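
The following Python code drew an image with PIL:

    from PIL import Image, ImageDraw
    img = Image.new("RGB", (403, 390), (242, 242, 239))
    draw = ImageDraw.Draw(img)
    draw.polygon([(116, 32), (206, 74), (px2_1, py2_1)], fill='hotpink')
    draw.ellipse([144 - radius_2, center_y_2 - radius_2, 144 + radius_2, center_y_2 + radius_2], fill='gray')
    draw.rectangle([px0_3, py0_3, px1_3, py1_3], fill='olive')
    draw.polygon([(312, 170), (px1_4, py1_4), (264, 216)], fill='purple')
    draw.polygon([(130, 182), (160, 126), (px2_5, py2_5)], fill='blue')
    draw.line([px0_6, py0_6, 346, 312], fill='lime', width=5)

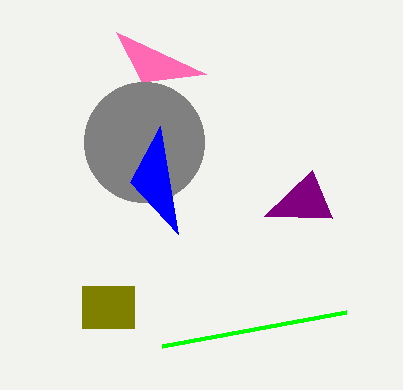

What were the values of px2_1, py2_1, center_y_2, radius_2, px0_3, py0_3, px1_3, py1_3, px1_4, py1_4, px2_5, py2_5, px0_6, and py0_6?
px2_1 = 142; py2_1 = 82; center_y_2 = 142; radius_2 = 60; px0_3 = 82; py0_3 = 286; px1_3 = 134; py1_3 = 328; px1_4 = 332; py1_4 = 218; px2_5 = 178; py2_5 = 234; px0_6 = 162; py0_6 = 346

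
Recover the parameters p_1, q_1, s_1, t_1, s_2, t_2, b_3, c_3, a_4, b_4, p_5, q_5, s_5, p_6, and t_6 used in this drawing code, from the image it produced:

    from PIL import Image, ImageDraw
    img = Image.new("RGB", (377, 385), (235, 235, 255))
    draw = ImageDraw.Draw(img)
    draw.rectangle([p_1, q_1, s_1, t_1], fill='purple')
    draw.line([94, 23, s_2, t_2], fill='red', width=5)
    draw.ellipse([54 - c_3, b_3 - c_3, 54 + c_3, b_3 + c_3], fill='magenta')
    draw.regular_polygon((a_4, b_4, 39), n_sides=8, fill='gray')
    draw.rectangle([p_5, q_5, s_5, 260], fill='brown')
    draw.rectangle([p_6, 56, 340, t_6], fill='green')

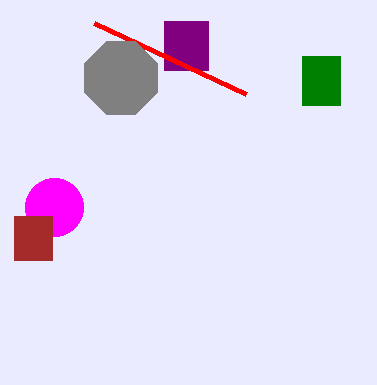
p_1 = 164
q_1 = 21
s_1 = 208
t_1 = 70
s_2 = 246
t_2 = 94
b_3 = 207
c_3 = 29
a_4 = 121
b_4 = 78
p_5 = 14
q_5 = 216
s_5 = 52
p_6 = 302
t_6 = 105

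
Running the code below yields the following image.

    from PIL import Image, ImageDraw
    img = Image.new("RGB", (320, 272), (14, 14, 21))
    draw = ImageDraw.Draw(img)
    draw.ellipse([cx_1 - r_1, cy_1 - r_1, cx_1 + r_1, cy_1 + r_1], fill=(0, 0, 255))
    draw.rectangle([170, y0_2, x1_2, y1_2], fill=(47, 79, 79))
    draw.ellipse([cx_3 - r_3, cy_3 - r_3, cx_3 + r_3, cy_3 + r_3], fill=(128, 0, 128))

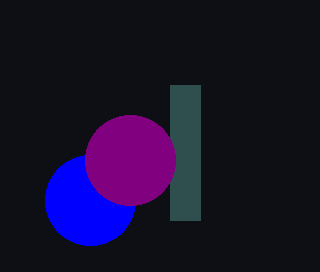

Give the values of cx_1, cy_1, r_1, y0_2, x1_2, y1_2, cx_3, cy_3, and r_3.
cx_1 = 90
cy_1 = 200
r_1 = 45
y0_2 = 85
x1_2 = 200
y1_2 = 220
cx_3 = 130
cy_3 = 160
r_3 = 45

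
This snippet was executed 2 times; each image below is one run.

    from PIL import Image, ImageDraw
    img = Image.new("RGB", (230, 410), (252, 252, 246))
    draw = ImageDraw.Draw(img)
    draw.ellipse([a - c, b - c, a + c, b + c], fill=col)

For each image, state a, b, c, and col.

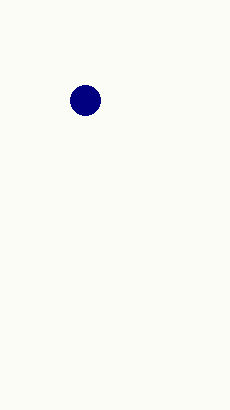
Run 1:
a = 85; b = 100; c = 15; col = 'navy'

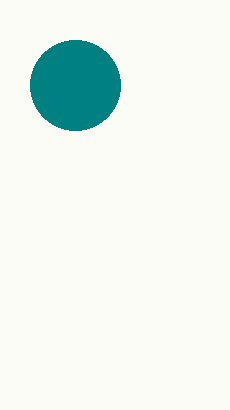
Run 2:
a = 75, b = 85, c = 45, col = 'teal'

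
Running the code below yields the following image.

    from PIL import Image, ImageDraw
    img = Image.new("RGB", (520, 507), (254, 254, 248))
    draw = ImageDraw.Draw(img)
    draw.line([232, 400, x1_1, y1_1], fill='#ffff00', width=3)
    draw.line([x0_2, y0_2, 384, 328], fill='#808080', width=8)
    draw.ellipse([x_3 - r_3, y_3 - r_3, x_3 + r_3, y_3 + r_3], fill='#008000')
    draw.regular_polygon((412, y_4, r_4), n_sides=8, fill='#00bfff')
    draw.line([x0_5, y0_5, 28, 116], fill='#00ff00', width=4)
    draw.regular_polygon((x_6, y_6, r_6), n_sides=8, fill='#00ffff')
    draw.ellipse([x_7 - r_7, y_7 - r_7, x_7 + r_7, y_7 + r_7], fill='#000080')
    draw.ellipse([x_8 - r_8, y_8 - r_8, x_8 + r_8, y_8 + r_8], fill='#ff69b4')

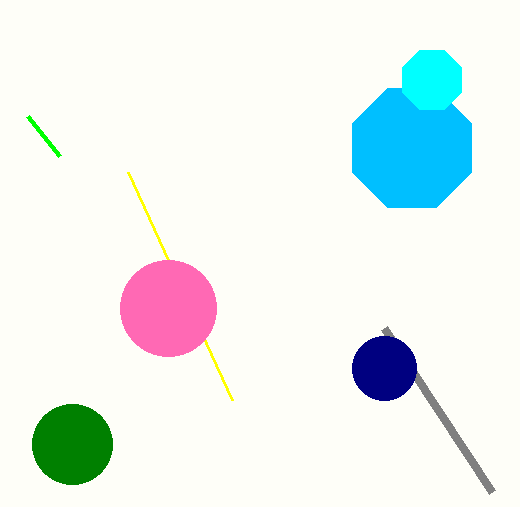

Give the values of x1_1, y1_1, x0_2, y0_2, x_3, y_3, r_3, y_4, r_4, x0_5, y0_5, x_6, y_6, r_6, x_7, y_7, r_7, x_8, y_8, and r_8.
x1_1 = 128; y1_1 = 172; x0_2 = 492; y0_2 = 492; x_3 = 72; y_3 = 444; r_3 = 40; y_4 = 148; r_4 = 64; x0_5 = 60; y0_5 = 156; x_6 = 432; y_6 = 80; r_6 = 32; x_7 = 384; y_7 = 368; r_7 = 32; x_8 = 168; y_8 = 308; r_8 = 48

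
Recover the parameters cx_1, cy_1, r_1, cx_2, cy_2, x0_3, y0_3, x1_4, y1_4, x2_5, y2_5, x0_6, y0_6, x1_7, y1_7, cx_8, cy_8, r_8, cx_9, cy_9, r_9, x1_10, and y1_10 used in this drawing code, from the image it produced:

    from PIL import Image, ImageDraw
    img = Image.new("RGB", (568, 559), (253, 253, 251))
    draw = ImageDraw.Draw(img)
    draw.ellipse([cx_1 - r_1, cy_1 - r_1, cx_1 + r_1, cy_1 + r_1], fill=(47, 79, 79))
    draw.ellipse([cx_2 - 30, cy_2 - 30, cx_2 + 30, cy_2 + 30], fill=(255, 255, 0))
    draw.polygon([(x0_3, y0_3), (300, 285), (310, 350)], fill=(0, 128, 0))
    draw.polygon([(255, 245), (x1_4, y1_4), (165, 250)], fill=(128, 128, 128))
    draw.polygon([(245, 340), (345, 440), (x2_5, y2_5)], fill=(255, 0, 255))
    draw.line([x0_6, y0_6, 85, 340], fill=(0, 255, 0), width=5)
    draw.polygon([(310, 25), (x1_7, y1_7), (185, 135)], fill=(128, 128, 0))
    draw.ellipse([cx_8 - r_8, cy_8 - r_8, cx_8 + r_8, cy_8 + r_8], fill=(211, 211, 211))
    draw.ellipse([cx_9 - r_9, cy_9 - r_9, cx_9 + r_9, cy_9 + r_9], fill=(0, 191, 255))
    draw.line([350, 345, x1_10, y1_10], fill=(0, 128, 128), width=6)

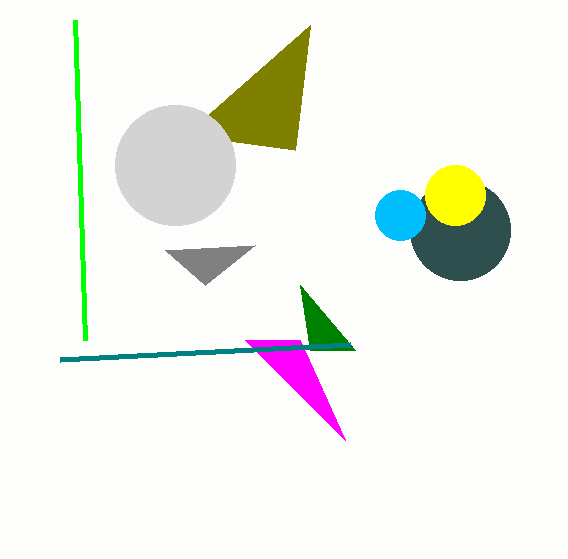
cx_1 = 460; cy_1 = 230; r_1 = 50; cx_2 = 455; cy_2 = 195; x0_3 = 355; y0_3 = 350; x1_4 = 205; y1_4 = 285; x2_5 = 300; y2_5 = 340; x0_6 = 75; y0_6 = 20; x1_7 = 295; y1_7 = 150; cx_8 = 175; cy_8 = 165; r_8 = 60; cx_9 = 400; cy_9 = 215; r_9 = 25; x1_10 = 60; y1_10 = 360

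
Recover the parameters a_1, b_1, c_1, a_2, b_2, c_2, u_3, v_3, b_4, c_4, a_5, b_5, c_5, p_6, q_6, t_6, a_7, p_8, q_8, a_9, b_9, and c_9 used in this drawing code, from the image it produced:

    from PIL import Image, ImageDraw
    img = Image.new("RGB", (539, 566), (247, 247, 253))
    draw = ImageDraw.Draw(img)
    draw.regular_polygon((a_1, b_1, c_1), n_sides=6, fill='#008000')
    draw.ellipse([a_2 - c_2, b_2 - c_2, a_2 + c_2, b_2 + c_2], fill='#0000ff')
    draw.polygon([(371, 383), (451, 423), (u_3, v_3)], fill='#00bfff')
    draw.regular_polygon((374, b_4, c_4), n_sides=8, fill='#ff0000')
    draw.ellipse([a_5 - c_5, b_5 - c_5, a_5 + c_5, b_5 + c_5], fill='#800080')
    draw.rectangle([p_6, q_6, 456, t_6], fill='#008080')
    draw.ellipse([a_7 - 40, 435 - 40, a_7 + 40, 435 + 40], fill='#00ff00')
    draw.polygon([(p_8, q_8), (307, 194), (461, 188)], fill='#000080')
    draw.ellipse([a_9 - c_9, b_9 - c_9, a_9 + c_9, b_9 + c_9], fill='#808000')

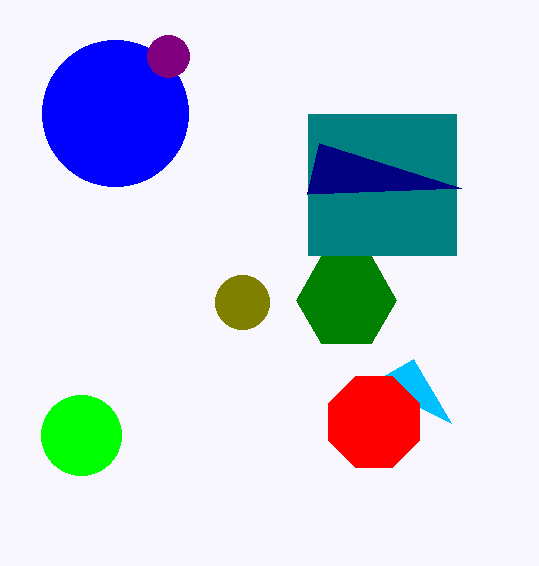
a_1 = 346
b_1 = 300
c_1 = 50
a_2 = 115
b_2 = 113
c_2 = 73
u_3 = 413
v_3 = 359
b_4 = 422
c_4 = 49
a_5 = 168
b_5 = 56
c_5 = 21
p_6 = 308
q_6 = 114
t_6 = 255
a_7 = 81
p_8 = 319
q_8 = 143
a_9 = 242
b_9 = 302
c_9 = 27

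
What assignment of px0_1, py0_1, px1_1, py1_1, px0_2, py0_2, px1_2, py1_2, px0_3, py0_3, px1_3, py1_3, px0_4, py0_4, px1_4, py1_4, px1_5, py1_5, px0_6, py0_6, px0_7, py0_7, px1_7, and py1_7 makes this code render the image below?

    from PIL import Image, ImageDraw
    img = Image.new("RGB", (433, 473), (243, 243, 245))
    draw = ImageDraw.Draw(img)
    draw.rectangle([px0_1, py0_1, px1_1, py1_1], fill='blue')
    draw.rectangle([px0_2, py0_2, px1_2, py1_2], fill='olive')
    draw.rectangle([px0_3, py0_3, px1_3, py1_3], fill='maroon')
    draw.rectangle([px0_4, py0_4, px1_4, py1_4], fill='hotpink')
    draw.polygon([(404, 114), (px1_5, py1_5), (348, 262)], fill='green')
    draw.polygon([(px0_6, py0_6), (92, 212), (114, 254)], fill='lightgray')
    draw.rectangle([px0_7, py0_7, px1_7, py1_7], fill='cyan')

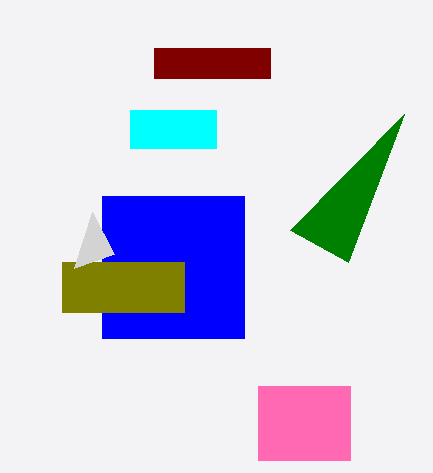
px0_1 = 102; py0_1 = 196; px1_1 = 244; py1_1 = 338; px0_2 = 62; py0_2 = 262; px1_2 = 184; py1_2 = 312; px0_3 = 154; py0_3 = 48; px1_3 = 270; py1_3 = 78; px0_4 = 258; py0_4 = 386; px1_4 = 350; py1_4 = 460; px1_5 = 290; py1_5 = 230; px0_6 = 74; py0_6 = 268; px0_7 = 130; py0_7 = 110; px1_7 = 216; py1_7 = 148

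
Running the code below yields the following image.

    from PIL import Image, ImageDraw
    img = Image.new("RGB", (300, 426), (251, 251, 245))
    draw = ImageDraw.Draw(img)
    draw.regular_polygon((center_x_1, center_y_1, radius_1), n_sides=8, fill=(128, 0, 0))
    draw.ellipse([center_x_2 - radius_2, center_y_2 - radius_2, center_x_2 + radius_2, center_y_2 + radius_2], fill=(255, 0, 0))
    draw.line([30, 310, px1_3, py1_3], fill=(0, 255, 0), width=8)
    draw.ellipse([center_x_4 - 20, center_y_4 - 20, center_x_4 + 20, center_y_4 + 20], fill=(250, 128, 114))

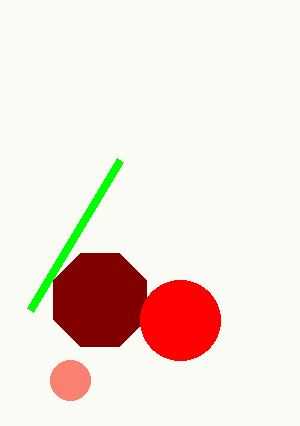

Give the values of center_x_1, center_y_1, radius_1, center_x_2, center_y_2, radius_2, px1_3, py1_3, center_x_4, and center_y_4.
center_x_1 = 100; center_y_1 = 300; radius_1 = 50; center_x_2 = 180; center_y_2 = 320; radius_2 = 40; px1_3 = 120; py1_3 = 160; center_x_4 = 70; center_y_4 = 380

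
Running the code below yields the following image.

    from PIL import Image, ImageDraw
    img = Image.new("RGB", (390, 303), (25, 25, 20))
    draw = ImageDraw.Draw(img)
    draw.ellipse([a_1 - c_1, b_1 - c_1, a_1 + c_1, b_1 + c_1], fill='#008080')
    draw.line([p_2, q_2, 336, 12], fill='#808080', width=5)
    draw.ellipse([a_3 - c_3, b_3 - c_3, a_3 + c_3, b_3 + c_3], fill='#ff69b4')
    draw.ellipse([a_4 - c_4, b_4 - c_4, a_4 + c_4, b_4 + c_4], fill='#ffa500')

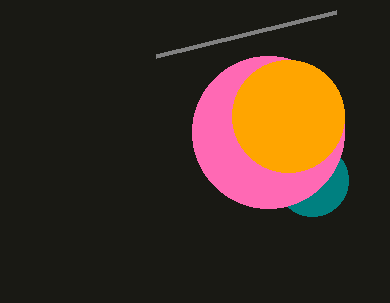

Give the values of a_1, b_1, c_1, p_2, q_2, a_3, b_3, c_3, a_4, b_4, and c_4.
a_1 = 312, b_1 = 180, c_1 = 36, p_2 = 156, q_2 = 56, a_3 = 268, b_3 = 132, c_3 = 76, a_4 = 288, b_4 = 116, c_4 = 56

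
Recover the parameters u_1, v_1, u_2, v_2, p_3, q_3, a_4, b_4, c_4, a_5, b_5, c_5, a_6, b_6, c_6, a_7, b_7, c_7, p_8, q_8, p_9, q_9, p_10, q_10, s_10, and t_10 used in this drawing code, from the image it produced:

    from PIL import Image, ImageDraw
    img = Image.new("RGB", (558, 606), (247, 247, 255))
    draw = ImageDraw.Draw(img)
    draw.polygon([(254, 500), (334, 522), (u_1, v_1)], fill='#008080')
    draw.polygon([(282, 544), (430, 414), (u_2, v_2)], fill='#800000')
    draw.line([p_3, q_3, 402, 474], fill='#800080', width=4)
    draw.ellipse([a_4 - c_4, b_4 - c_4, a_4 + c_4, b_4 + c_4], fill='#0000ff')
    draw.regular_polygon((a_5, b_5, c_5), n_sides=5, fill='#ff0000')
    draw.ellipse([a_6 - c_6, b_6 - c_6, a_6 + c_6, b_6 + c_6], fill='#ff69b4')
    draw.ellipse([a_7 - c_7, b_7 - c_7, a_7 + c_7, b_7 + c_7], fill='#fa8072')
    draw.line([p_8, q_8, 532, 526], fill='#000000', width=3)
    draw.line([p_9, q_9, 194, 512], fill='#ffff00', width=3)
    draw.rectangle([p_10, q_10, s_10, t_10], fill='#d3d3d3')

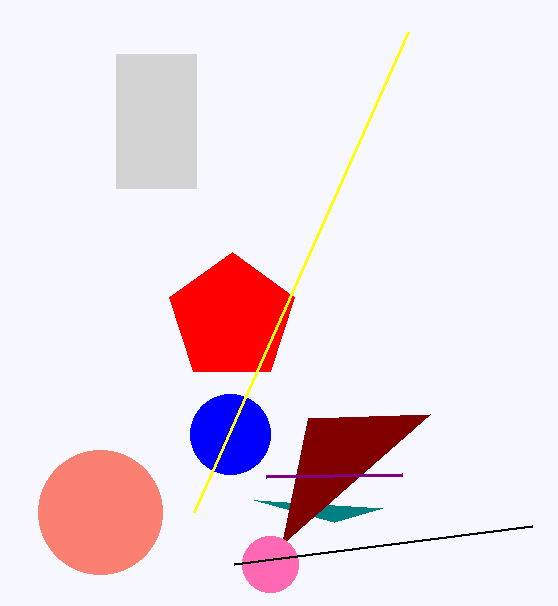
u_1 = 382
v_1 = 508
u_2 = 308
v_2 = 418
p_3 = 266
q_3 = 476
a_4 = 230
b_4 = 434
c_4 = 40
a_5 = 232
b_5 = 318
c_5 = 66
a_6 = 270
b_6 = 564
c_6 = 28
a_7 = 100
b_7 = 512
c_7 = 62
p_8 = 234
q_8 = 564
p_9 = 408
q_9 = 32
p_10 = 116
q_10 = 54
s_10 = 196
t_10 = 188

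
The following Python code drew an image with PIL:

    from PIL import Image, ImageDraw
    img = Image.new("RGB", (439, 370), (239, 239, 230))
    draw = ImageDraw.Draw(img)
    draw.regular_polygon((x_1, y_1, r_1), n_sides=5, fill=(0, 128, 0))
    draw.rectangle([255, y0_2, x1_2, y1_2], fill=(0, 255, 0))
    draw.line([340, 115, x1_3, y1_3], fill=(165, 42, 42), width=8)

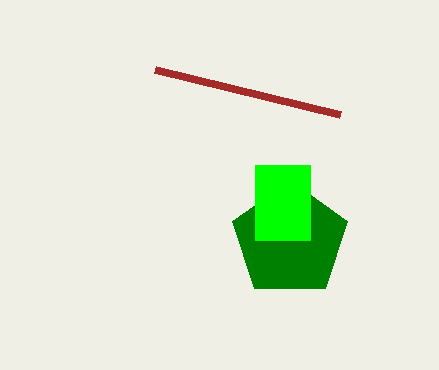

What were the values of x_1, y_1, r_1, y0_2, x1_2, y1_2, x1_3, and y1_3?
x_1 = 290, y_1 = 240, r_1 = 60, y0_2 = 165, x1_2 = 310, y1_2 = 240, x1_3 = 155, y1_3 = 70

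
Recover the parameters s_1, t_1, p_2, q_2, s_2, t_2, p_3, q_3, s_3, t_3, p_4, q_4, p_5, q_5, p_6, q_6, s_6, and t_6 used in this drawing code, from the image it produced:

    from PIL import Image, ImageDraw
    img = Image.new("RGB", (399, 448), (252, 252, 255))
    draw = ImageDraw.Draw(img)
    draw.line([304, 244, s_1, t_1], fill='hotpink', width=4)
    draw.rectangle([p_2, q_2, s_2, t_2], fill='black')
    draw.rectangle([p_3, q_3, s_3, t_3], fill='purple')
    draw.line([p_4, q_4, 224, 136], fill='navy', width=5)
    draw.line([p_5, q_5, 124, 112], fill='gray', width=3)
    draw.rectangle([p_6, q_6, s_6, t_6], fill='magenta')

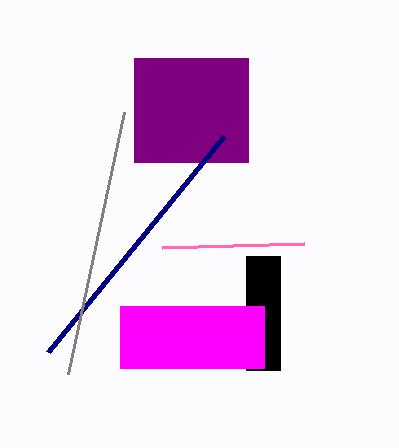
s_1 = 162
t_1 = 248
p_2 = 246
q_2 = 256
s_2 = 280
t_2 = 370
p_3 = 134
q_3 = 58
s_3 = 248
t_3 = 162
p_4 = 48
q_4 = 352
p_5 = 68
q_5 = 374
p_6 = 120
q_6 = 306
s_6 = 264
t_6 = 368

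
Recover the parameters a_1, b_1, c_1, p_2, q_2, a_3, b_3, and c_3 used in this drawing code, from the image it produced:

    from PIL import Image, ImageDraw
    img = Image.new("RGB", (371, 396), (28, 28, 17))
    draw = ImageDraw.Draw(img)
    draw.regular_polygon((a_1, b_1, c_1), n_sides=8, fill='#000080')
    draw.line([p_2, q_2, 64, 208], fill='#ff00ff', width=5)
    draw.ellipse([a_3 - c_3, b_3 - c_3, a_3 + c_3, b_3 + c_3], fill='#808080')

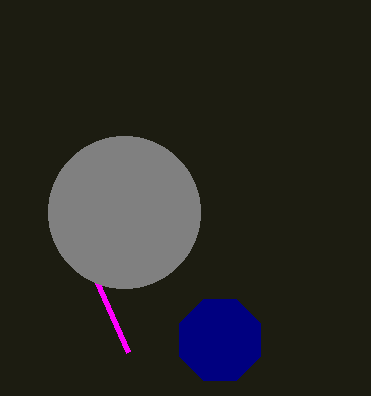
a_1 = 220, b_1 = 340, c_1 = 44, p_2 = 128, q_2 = 352, a_3 = 124, b_3 = 212, c_3 = 76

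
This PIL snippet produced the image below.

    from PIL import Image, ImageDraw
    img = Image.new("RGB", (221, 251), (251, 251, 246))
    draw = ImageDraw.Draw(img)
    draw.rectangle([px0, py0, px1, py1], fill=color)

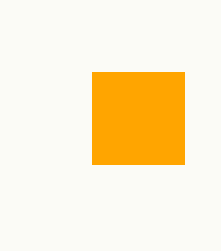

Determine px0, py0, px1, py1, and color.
px0 = 92, py0 = 72, px1 = 184, py1 = 164, color = 'orange'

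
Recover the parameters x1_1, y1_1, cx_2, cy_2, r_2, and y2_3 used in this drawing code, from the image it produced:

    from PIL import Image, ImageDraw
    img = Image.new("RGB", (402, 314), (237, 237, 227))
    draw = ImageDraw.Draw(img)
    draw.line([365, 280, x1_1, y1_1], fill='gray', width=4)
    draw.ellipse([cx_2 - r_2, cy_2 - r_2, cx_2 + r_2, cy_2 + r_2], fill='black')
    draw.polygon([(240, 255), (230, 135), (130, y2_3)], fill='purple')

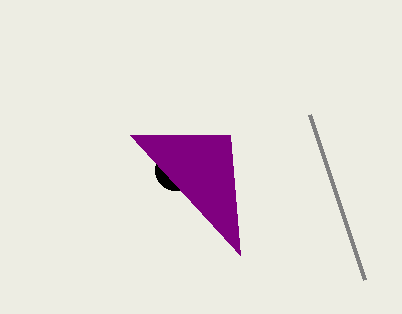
x1_1 = 310; y1_1 = 115; cx_2 = 175; cy_2 = 170; r_2 = 20; y2_3 = 135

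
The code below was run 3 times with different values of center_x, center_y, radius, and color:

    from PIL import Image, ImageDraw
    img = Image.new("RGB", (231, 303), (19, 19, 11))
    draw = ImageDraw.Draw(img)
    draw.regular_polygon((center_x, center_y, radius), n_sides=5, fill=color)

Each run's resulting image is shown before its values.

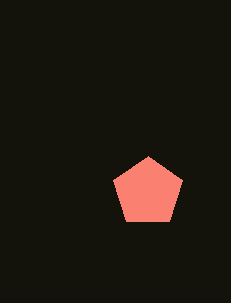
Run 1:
center_x = 148, center_y = 192, radius = 36, color = 'salmon'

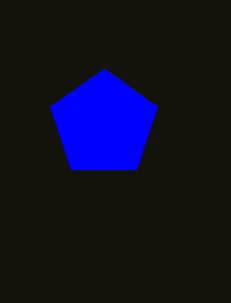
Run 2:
center_x = 104
center_y = 124
radius = 56
color = 'blue'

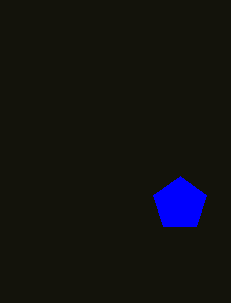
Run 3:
center_x = 180; center_y = 204; radius = 28; color = 'blue'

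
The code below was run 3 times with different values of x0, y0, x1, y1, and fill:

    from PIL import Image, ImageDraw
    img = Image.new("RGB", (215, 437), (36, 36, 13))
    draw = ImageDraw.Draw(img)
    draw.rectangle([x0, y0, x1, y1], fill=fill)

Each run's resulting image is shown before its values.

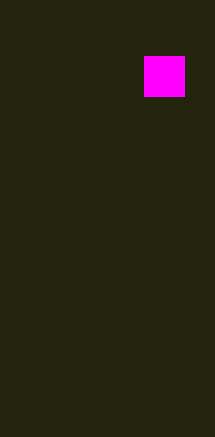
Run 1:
x0 = 144
y0 = 56
x1 = 184
y1 = 96
fill = 'magenta'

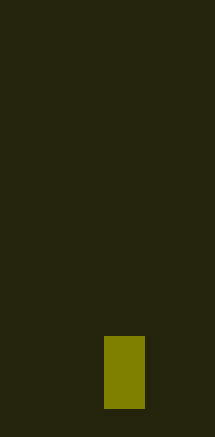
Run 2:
x0 = 104, y0 = 336, x1 = 144, y1 = 408, fill = 'olive'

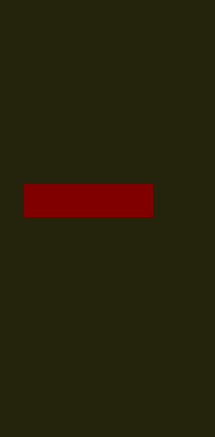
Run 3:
x0 = 24; y0 = 184; x1 = 152; y1 = 216; fill = 'maroon'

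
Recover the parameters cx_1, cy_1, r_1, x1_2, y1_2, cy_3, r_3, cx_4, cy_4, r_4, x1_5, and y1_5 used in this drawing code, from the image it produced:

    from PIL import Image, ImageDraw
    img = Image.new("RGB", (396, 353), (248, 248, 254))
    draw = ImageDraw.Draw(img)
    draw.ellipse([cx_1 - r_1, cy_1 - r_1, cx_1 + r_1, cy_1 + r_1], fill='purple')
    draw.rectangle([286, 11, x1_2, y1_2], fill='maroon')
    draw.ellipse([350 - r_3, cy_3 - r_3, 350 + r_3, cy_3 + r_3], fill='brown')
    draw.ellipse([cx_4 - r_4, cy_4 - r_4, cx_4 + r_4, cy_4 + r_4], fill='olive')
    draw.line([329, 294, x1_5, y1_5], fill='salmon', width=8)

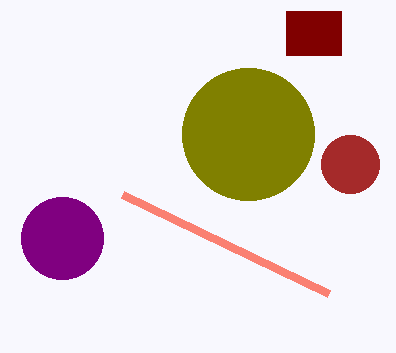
cx_1 = 62; cy_1 = 238; r_1 = 41; x1_2 = 341; y1_2 = 55; cy_3 = 164; r_3 = 29; cx_4 = 248; cy_4 = 134; r_4 = 66; x1_5 = 123; y1_5 = 195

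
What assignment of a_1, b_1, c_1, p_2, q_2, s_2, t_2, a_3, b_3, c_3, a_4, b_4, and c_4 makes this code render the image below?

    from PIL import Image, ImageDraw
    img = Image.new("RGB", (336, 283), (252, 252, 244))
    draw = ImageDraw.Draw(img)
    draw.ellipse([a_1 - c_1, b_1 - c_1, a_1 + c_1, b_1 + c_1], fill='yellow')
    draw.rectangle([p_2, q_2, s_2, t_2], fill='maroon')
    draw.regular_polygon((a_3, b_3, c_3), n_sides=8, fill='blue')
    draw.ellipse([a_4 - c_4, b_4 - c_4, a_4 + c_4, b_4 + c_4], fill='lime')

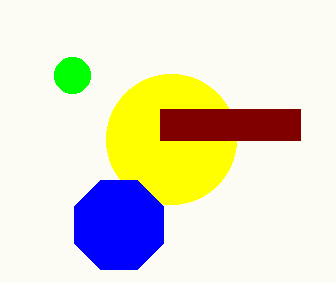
a_1 = 171; b_1 = 139; c_1 = 65; p_2 = 160; q_2 = 109; s_2 = 300; t_2 = 140; a_3 = 119; b_3 = 225; c_3 = 48; a_4 = 72; b_4 = 75; c_4 = 18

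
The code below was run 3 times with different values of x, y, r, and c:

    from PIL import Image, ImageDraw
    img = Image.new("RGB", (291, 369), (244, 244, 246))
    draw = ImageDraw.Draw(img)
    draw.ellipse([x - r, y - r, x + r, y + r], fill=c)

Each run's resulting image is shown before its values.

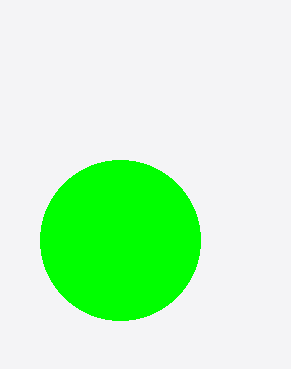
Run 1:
x = 120; y = 240; r = 80; c = 'lime'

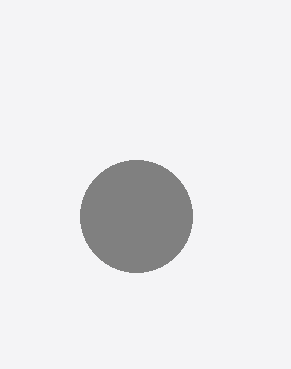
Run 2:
x = 136; y = 216; r = 56; c = 'gray'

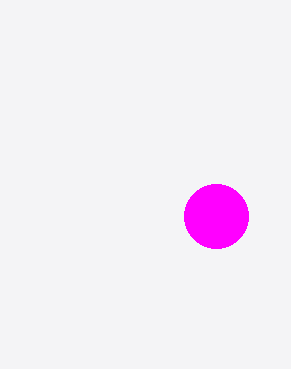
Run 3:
x = 216, y = 216, r = 32, c = 'magenta'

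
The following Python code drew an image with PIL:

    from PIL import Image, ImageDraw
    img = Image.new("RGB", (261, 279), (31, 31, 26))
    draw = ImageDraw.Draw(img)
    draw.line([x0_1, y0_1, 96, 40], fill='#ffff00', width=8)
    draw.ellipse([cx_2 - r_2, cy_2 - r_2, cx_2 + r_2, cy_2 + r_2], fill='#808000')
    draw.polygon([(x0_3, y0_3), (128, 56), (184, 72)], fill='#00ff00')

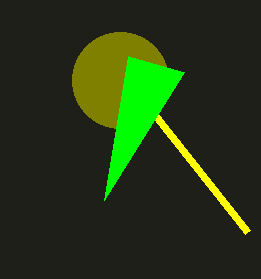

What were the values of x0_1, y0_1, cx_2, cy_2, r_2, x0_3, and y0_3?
x0_1 = 248
y0_1 = 232
cx_2 = 120
cy_2 = 80
r_2 = 48
x0_3 = 104
y0_3 = 200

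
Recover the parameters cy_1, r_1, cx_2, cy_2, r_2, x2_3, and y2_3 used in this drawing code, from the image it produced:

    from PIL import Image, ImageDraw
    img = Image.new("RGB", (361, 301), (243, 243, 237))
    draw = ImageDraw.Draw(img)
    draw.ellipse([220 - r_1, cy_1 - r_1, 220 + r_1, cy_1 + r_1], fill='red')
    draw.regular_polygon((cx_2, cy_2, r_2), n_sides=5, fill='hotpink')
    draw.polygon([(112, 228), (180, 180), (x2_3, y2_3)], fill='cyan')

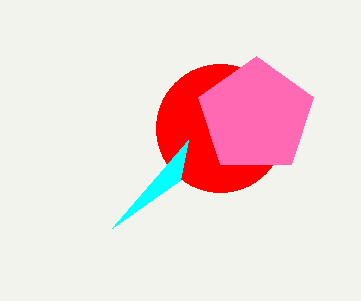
cy_1 = 128
r_1 = 64
cx_2 = 256
cy_2 = 116
r_2 = 60
x2_3 = 188
y2_3 = 140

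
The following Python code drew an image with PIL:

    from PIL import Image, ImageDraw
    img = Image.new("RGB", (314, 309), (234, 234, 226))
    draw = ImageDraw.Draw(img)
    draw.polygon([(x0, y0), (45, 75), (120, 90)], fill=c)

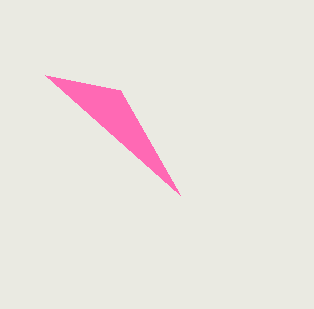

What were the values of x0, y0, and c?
x0 = 180; y0 = 195; c = 'hotpink'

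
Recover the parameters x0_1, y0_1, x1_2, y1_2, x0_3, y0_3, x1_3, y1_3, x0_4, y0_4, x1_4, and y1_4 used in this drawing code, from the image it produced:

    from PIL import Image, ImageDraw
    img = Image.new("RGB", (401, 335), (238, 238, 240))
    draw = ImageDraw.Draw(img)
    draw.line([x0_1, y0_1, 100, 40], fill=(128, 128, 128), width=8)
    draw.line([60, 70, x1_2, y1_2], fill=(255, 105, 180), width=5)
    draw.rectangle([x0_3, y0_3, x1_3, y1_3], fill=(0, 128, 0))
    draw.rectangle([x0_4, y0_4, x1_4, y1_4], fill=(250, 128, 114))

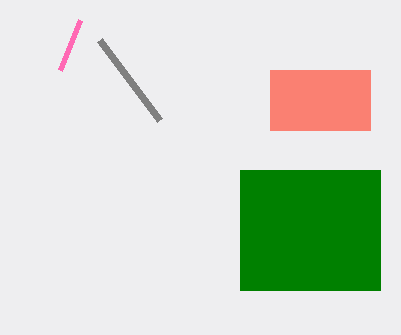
x0_1 = 160
y0_1 = 120
x1_2 = 80
y1_2 = 20
x0_3 = 240
y0_3 = 170
x1_3 = 380
y1_3 = 290
x0_4 = 270
y0_4 = 70
x1_4 = 370
y1_4 = 130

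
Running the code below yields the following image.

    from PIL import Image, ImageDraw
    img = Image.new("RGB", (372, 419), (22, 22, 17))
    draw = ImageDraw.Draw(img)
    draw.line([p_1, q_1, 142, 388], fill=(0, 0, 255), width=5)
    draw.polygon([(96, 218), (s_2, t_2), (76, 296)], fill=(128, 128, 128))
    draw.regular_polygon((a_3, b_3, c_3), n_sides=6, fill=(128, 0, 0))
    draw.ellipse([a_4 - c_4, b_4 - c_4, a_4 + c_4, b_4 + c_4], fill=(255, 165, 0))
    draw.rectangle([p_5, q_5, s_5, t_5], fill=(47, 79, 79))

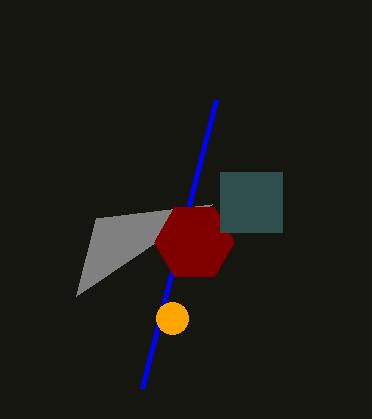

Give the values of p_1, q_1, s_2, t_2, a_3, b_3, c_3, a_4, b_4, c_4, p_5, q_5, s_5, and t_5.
p_1 = 216
q_1 = 100
s_2 = 212
t_2 = 204
a_3 = 194
b_3 = 242
c_3 = 40
a_4 = 172
b_4 = 318
c_4 = 16
p_5 = 220
q_5 = 172
s_5 = 282
t_5 = 232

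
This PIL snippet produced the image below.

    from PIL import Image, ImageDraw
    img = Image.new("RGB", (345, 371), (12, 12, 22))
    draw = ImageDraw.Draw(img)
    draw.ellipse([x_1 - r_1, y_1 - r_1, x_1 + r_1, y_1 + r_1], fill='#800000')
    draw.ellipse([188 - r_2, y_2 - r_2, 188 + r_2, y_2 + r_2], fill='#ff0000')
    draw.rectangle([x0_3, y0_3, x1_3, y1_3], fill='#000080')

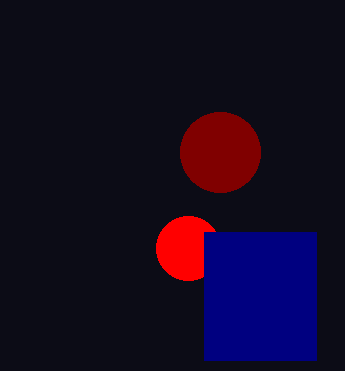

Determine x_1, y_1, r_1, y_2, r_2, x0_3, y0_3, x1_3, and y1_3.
x_1 = 220
y_1 = 152
r_1 = 40
y_2 = 248
r_2 = 32
x0_3 = 204
y0_3 = 232
x1_3 = 316
y1_3 = 360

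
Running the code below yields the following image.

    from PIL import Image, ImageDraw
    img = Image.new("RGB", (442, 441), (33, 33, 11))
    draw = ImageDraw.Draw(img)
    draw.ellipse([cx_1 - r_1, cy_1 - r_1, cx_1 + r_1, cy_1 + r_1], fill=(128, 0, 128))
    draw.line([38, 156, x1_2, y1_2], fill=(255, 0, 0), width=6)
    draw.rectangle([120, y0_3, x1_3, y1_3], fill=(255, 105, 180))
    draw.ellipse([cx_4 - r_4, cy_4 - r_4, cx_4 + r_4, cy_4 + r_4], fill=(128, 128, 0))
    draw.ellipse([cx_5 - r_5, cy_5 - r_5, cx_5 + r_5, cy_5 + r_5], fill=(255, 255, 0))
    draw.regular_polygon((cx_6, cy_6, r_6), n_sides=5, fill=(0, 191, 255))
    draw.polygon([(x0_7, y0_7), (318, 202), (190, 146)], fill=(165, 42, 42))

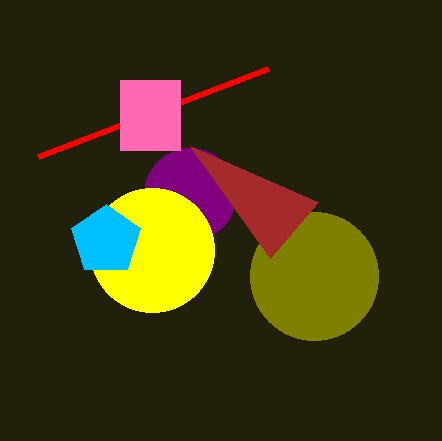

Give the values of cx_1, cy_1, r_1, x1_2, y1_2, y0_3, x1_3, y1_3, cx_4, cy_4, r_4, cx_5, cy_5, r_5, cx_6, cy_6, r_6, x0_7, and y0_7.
cx_1 = 190, cy_1 = 194, r_1 = 46, x1_2 = 268, y1_2 = 68, y0_3 = 80, x1_3 = 180, y1_3 = 150, cx_4 = 314, cy_4 = 276, r_4 = 64, cx_5 = 152, cy_5 = 250, r_5 = 62, cx_6 = 106, cy_6 = 240, r_6 = 36, x0_7 = 270, y0_7 = 258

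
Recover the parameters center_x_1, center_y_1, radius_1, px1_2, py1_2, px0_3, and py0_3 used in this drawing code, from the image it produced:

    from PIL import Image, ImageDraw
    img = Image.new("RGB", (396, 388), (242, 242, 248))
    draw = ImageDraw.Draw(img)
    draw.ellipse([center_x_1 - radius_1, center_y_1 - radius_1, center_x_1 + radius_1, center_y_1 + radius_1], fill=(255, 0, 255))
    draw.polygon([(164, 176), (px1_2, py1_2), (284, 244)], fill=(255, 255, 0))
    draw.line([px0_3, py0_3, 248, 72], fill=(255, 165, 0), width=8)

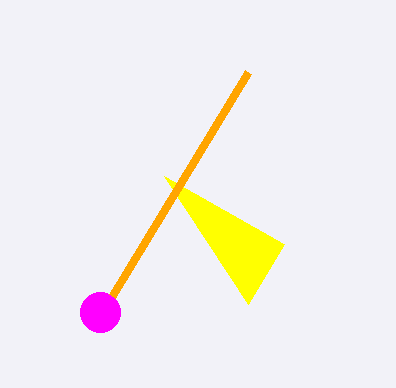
center_x_1 = 100, center_y_1 = 312, radius_1 = 20, px1_2 = 248, py1_2 = 304, px0_3 = 112, py0_3 = 296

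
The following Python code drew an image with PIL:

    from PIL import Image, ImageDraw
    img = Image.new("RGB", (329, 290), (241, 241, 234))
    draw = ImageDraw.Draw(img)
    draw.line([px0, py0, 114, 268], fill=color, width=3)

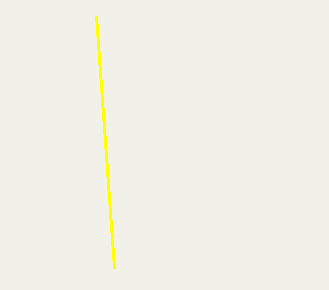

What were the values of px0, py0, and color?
px0 = 96; py0 = 16; color = 'yellow'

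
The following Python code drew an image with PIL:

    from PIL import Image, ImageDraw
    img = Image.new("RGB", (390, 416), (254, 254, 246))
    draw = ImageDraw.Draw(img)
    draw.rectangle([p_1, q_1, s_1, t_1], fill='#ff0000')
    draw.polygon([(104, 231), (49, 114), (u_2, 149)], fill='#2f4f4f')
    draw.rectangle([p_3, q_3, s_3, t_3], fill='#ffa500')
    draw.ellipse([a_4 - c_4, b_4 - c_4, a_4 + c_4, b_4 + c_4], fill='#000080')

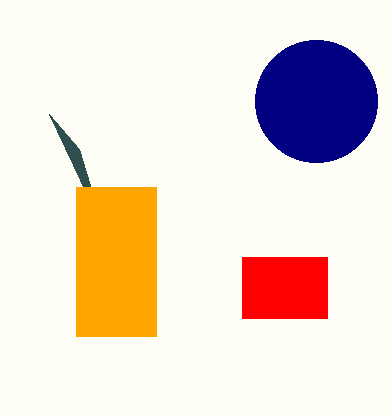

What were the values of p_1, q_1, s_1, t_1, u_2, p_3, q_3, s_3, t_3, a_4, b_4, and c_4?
p_1 = 242, q_1 = 257, s_1 = 327, t_1 = 318, u_2 = 79, p_3 = 76, q_3 = 187, s_3 = 156, t_3 = 336, a_4 = 316, b_4 = 101, c_4 = 61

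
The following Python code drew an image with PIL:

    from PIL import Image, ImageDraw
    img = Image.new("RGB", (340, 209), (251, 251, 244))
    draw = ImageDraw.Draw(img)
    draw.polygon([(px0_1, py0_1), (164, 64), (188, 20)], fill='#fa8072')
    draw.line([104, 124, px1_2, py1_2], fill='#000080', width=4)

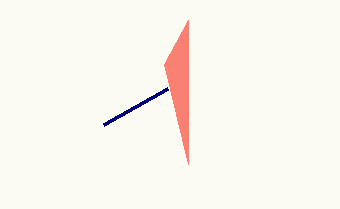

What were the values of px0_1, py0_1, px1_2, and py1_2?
px0_1 = 188, py0_1 = 164, px1_2 = 168, py1_2 = 88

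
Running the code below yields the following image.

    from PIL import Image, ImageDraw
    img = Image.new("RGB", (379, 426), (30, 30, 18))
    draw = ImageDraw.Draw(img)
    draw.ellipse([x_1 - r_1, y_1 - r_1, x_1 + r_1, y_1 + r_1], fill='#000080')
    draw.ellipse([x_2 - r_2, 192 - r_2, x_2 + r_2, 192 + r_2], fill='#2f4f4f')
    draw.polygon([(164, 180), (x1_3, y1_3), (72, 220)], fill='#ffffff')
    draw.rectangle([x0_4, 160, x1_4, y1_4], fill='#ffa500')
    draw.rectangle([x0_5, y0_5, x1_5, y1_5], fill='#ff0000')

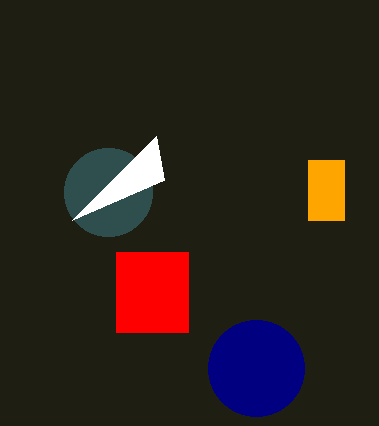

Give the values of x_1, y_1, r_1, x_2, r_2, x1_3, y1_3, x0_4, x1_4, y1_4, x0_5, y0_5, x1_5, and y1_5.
x_1 = 256, y_1 = 368, r_1 = 48, x_2 = 108, r_2 = 44, x1_3 = 156, y1_3 = 136, x0_4 = 308, x1_4 = 344, y1_4 = 220, x0_5 = 116, y0_5 = 252, x1_5 = 188, y1_5 = 332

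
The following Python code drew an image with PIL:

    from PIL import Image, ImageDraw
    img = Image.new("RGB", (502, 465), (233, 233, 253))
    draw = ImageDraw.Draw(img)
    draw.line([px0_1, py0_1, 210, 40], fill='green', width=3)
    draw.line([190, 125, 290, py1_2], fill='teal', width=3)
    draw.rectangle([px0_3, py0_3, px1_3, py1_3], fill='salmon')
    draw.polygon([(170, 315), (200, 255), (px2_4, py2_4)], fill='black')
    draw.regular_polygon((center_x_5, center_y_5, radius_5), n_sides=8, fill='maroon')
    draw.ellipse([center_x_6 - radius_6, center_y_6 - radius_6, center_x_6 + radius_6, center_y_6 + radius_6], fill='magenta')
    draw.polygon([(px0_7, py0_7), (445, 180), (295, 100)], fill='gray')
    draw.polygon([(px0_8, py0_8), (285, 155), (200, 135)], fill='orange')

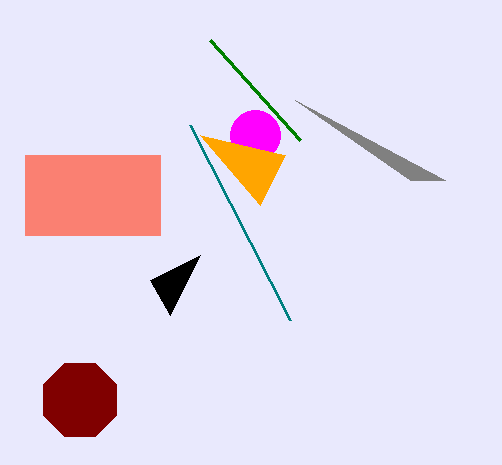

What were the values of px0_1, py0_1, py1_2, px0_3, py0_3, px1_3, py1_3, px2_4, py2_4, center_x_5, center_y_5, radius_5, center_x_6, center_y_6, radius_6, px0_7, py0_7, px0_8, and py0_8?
px0_1 = 300
py0_1 = 140
py1_2 = 320
px0_3 = 25
py0_3 = 155
px1_3 = 160
py1_3 = 235
px2_4 = 150
py2_4 = 280
center_x_5 = 80
center_y_5 = 400
radius_5 = 40
center_x_6 = 255
center_y_6 = 135
radius_6 = 25
px0_7 = 410
py0_7 = 180
px0_8 = 260
py0_8 = 205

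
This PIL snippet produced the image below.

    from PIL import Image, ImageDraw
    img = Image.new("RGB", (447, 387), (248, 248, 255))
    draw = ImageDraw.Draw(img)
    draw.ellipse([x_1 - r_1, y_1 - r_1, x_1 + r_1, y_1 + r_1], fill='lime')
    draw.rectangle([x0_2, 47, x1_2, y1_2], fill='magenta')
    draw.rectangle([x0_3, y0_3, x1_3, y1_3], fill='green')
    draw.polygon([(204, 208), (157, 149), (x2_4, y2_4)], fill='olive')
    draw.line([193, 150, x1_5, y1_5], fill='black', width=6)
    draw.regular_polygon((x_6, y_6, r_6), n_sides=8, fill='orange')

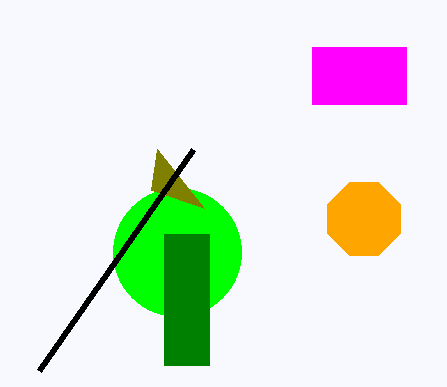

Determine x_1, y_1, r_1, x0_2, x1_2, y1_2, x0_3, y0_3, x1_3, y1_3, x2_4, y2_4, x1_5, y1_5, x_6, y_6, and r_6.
x_1 = 177
y_1 = 252
r_1 = 64
x0_2 = 312
x1_2 = 406
y1_2 = 104
x0_3 = 164
y0_3 = 234
x1_3 = 209
y1_3 = 365
x2_4 = 151
y2_4 = 190
x1_5 = 39
y1_5 = 371
x_6 = 364
y_6 = 219
r_6 = 39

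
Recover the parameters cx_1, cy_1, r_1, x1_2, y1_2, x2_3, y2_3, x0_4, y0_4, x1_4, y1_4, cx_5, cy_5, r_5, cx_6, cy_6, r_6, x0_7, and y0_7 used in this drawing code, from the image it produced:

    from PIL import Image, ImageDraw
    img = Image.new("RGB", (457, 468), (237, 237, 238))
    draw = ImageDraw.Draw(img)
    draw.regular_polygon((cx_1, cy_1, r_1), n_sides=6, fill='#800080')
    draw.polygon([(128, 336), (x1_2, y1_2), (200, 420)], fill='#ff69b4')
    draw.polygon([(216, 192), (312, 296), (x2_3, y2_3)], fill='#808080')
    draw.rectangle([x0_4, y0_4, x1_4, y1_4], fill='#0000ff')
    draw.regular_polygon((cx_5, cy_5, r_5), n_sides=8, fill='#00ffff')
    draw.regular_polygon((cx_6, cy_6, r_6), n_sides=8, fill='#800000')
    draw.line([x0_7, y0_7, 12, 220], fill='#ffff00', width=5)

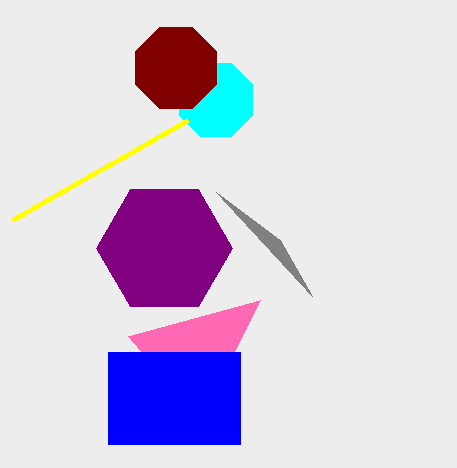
cx_1 = 164
cy_1 = 248
r_1 = 68
x1_2 = 260
y1_2 = 300
x2_3 = 280
y2_3 = 240
x0_4 = 108
y0_4 = 352
x1_4 = 240
y1_4 = 444
cx_5 = 216
cy_5 = 100
r_5 = 40
cx_6 = 176
cy_6 = 68
r_6 = 44
x0_7 = 188
y0_7 = 120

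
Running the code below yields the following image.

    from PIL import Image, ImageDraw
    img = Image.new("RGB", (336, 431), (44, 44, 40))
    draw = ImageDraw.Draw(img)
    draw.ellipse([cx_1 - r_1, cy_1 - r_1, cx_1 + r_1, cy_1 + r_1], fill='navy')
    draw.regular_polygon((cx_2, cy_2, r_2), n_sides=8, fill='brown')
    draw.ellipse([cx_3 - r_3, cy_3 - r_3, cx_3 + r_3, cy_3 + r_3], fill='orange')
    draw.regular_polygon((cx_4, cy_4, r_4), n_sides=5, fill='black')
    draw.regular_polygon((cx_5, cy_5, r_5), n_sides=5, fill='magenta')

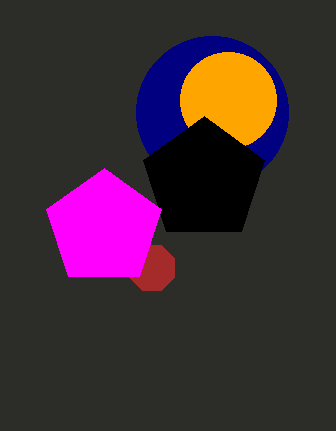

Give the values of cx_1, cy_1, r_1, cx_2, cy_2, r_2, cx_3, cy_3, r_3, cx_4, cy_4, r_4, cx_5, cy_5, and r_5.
cx_1 = 212
cy_1 = 112
r_1 = 76
cx_2 = 152
cy_2 = 268
r_2 = 24
cx_3 = 228
cy_3 = 100
r_3 = 48
cx_4 = 204
cy_4 = 180
r_4 = 64
cx_5 = 104
cy_5 = 228
r_5 = 60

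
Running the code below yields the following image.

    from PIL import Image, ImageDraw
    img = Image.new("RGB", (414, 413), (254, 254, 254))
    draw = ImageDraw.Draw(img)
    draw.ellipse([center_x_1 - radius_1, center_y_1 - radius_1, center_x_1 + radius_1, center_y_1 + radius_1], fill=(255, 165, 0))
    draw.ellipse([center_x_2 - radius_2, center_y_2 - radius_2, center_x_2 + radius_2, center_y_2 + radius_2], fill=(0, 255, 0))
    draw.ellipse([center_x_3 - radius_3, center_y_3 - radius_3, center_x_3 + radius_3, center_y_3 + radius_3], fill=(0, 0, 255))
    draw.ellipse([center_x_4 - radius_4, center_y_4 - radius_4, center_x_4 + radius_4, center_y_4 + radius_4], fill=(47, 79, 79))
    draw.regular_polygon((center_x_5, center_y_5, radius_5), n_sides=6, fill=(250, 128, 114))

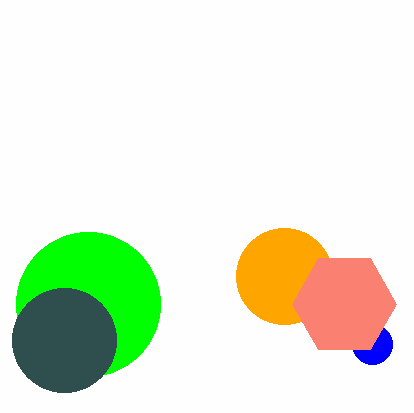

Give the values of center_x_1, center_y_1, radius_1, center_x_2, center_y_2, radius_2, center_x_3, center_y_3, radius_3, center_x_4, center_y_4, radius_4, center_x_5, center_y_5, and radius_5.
center_x_1 = 284; center_y_1 = 276; radius_1 = 48; center_x_2 = 88; center_y_2 = 304; radius_2 = 72; center_x_3 = 372; center_y_3 = 344; radius_3 = 20; center_x_4 = 64; center_y_4 = 340; radius_4 = 52; center_x_5 = 344; center_y_5 = 304; radius_5 = 52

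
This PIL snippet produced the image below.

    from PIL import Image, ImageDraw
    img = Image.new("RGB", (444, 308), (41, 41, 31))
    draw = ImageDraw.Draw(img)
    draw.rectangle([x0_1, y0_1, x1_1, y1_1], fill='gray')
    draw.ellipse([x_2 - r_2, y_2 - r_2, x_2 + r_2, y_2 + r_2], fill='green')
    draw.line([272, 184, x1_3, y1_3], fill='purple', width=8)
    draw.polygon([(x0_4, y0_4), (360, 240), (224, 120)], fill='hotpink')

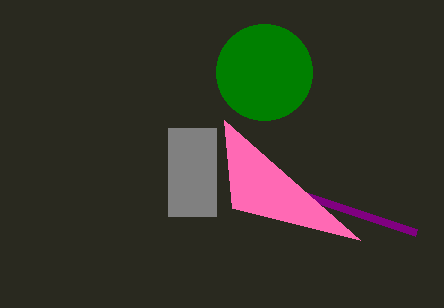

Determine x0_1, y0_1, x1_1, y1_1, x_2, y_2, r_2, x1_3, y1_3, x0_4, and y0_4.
x0_1 = 168, y0_1 = 128, x1_1 = 216, y1_1 = 216, x_2 = 264, y_2 = 72, r_2 = 48, x1_3 = 416, y1_3 = 232, x0_4 = 232, y0_4 = 208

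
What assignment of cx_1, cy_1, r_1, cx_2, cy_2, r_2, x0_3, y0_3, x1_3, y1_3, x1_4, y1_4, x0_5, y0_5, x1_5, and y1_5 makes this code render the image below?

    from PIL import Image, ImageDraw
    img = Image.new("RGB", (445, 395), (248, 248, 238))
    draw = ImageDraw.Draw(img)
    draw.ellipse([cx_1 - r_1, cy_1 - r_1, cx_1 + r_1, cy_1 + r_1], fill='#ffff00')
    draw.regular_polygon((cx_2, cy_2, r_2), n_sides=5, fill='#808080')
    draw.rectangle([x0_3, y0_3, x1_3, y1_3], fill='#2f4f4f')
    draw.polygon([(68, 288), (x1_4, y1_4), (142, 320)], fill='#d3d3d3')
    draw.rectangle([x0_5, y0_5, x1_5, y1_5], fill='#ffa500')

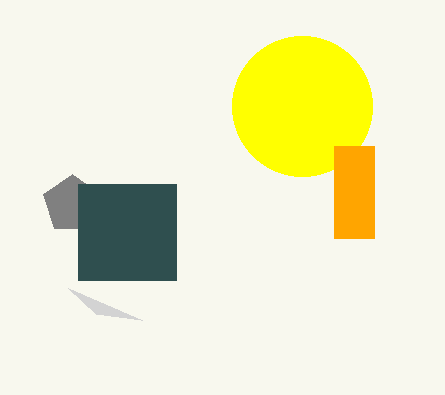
cx_1 = 302
cy_1 = 106
r_1 = 70
cx_2 = 72
cy_2 = 204
r_2 = 30
x0_3 = 78
y0_3 = 184
x1_3 = 176
y1_3 = 280
x1_4 = 96
y1_4 = 314
x0_5 = 334
y0_5 = 146
x1_5 = 374
y1_5 = 238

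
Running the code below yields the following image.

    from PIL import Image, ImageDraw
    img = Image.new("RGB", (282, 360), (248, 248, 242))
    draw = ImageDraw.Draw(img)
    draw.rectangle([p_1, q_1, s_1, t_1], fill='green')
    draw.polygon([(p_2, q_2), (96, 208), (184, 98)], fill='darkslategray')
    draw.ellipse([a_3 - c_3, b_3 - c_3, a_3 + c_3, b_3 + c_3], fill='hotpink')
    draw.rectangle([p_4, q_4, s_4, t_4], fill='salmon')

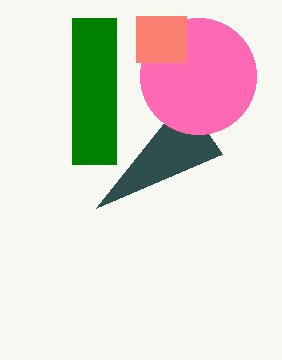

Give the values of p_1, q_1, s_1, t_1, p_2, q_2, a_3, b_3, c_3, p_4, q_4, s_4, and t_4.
p_1 = 72, q_1 = 18, s_1 = 116, t_1 = 164, p_2 = 222, q_2 = 154, a_3 = 198, b_3 = 76, c_3 = 58, p_4 = 136, q_4 = 16, s_4 = 186, t_4 = 62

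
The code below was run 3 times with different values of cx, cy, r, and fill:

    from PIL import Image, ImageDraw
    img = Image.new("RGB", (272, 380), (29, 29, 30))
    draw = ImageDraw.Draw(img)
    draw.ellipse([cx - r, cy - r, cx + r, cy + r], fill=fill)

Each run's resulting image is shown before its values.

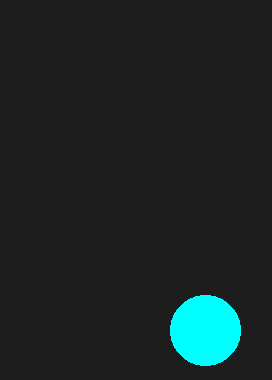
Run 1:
cx = 205; cy = 330; r = 35; fill = 'cyan'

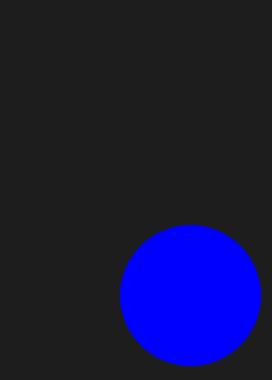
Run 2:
cx = 190
cy = 295
r = 70
fill = 'blue'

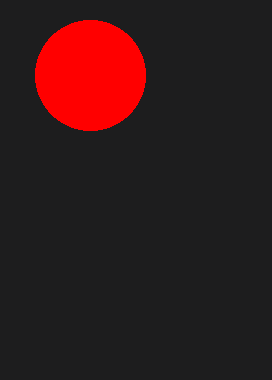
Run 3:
cx = 90, cy = 75, r = 55, fill = 'red'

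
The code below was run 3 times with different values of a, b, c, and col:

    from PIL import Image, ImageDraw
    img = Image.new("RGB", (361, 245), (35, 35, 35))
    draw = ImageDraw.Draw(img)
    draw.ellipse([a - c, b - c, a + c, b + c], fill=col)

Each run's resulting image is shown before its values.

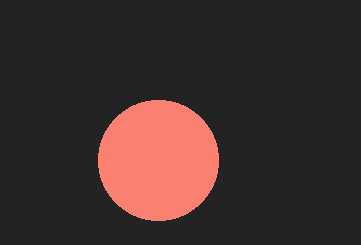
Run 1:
a = 158; b = 160; c = 60; col = 'salmon'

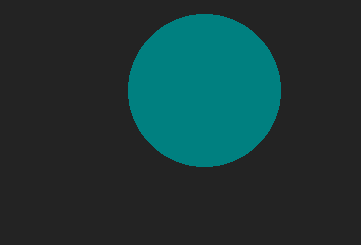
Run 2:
a = 204, b = 90, c = 76, col = 'teal'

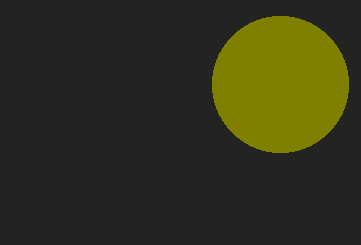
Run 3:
a = 280
b = 84
c = 68
col = 'olive'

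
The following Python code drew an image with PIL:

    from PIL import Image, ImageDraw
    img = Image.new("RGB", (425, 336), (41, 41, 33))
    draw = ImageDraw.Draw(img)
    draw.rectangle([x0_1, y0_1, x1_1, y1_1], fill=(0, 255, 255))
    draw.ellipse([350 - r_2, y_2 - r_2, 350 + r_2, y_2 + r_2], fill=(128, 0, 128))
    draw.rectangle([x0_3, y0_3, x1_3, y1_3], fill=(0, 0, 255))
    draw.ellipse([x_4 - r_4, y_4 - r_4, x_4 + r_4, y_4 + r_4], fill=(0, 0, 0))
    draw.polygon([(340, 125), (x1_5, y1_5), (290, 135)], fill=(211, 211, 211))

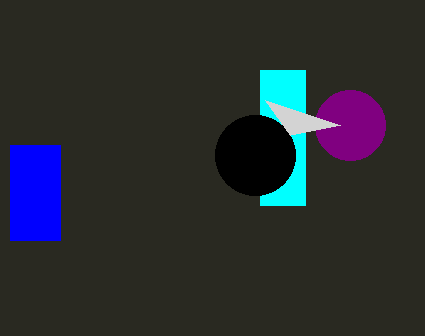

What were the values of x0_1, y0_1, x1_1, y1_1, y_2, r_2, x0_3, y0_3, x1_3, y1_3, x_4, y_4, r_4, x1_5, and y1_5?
x0_1 = 260, y0_1 = 70, x1_1 = 305, y1_1 = 205, y_2 = 125, r_2 = 35, x0_3 = 10, y0_3 = 145, x1_3 = 60, y1_3 = 240, x_4 = 255, y_4 = 155, r_4 = 40, x1_5 = 265, y1_5 = 100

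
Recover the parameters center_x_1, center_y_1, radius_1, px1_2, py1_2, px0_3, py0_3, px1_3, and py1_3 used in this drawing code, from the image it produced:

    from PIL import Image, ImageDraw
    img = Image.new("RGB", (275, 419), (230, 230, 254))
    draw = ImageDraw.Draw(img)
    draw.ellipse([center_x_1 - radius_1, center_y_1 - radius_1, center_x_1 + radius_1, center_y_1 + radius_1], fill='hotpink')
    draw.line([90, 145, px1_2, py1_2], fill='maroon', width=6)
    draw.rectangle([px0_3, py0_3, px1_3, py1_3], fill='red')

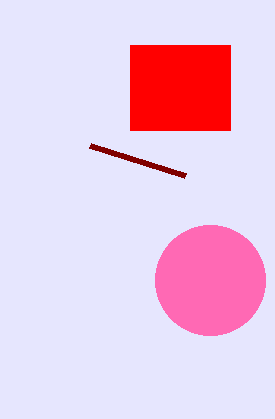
center_x_1 = 210, center_y_1 = 280, radius_1 = 55, px1_2 = 185, py1_2 = 175, px0_3 = 130, py0_3 = 45, px1_3 = 230, py1_3 = 130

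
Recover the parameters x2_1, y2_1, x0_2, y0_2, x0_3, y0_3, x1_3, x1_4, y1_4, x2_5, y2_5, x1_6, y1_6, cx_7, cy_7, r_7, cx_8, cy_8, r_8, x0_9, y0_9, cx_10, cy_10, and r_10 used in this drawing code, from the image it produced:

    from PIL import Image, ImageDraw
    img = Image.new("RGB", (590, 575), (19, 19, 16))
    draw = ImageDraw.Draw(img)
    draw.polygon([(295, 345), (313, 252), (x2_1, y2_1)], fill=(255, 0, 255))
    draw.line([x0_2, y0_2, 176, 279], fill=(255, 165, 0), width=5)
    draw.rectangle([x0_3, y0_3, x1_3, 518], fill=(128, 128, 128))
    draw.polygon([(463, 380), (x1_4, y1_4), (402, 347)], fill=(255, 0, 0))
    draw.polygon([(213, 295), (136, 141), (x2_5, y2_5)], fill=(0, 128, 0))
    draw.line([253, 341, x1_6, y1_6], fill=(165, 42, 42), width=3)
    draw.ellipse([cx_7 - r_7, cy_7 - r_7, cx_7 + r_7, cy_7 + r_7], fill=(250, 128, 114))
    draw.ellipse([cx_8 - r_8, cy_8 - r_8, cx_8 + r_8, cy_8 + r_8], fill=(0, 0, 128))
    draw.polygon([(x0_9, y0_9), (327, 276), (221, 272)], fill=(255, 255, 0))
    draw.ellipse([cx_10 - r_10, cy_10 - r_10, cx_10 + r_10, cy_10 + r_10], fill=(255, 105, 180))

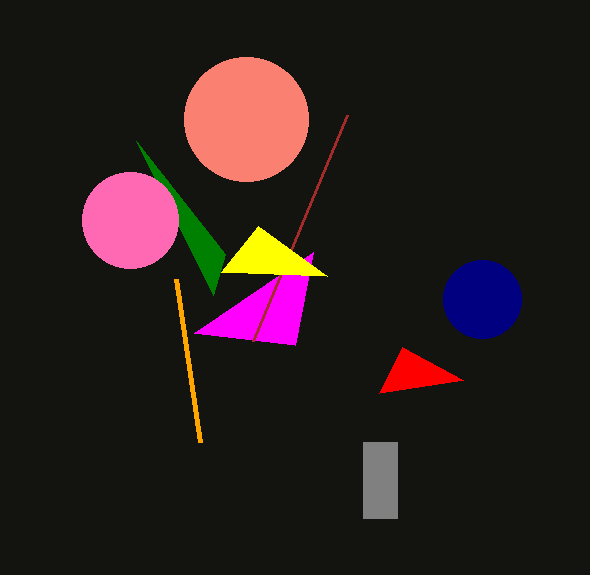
x2_1 = 194; y2_1 = 333; x0_2 = 200; y0_2 = 442; x0_3 = 363; y0_3 = 442; x1_3 = 397; x1_4 = 379; y1_4 = 393; x2_5 = 225; y2_5 = 254; x1_6 = 347; y1_6 = 115; cx_7 = 246; cy_7 = 119; r_7 = 62; cx_8 = 482; cy_8 = 299; r_8 = 39; x0_9 = 258; y0_9 = 226; cx_10 = 130; cy_10 = 220; r_10 = 48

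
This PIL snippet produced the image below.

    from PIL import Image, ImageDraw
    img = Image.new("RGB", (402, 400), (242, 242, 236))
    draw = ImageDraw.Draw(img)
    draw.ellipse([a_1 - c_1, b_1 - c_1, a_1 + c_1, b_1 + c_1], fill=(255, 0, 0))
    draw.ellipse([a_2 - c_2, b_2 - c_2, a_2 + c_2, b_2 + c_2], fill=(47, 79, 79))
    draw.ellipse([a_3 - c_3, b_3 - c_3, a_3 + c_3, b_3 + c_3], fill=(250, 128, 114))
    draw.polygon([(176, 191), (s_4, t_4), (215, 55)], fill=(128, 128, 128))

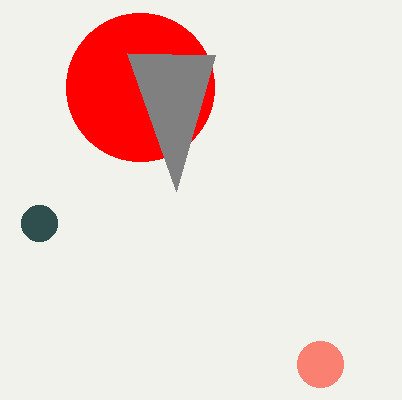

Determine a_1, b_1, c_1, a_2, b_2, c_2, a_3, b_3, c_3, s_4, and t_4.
a_1 = 140
b_1 = 87
c_1 = 74
a_2 = 39
b_2 = 223
c_2 = 18
a_3 = 320
b_3 = 364
c_3 = 23
s_4 = 127
t_4 = 53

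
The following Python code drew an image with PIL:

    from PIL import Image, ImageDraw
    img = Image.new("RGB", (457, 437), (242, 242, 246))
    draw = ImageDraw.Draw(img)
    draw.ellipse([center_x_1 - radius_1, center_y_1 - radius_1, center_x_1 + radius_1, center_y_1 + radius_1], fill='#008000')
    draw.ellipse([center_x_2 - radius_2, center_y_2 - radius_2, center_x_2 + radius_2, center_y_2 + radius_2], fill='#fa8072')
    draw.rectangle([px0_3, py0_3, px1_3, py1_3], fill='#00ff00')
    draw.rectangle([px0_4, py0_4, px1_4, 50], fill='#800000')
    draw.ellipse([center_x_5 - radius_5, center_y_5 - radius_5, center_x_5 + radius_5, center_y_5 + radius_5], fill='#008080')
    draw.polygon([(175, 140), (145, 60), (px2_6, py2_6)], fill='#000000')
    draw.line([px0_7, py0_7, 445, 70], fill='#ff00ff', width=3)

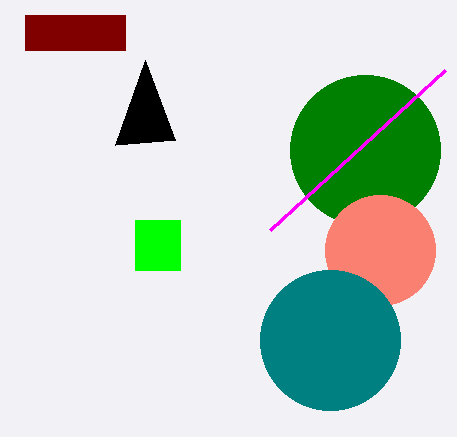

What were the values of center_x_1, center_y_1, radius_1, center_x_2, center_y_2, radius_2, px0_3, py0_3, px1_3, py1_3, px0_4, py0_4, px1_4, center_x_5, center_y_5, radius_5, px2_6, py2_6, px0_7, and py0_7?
center_x_1 = 365; center_y_1 = 150; radius_1 = 75; center_x_2 = 380; center_y_2 = 250; radius_2 = 55; px0_3 = 135; py0_3 = 220; px1_3 = 180; py1_3 = 270; px0_4 = 25; py0_4 = 15; px1_4 = 125; center_x_5 = 330; center_y_5 = 340; radius_5 = 70; px2_6 = 115; py2_6 = 145; px0_7 = 270; py0_7 = 230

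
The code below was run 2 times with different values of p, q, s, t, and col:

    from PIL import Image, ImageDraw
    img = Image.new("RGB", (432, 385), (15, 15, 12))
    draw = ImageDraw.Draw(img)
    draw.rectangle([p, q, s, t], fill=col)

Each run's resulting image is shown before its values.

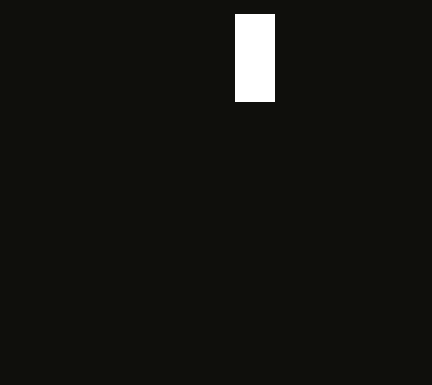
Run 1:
p = 235
q = 14
s = 274
t = 101
col = 'white'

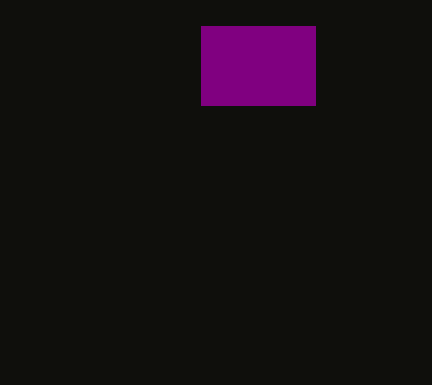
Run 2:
p = 201; q = 26; s = 315; t = 105; col = 'purple'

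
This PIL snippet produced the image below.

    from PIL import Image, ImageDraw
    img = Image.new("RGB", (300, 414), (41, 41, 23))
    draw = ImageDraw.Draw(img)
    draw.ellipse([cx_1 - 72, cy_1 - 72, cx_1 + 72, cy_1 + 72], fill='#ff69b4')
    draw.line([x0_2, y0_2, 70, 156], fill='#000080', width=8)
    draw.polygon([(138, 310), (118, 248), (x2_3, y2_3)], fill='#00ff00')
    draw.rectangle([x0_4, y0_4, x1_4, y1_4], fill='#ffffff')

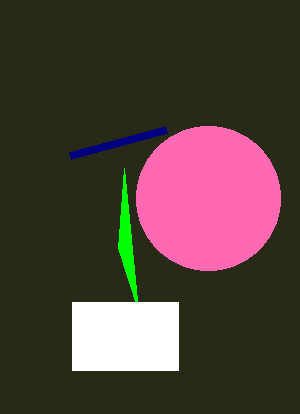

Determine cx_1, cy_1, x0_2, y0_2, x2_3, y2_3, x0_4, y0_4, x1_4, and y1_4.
cx_1 = 208, cy_1 = 198, x0_2 = 166, y0_2 = 130, x2_3 = 124, y2_3 = 168, x0_4 = 72, y0_4 = 302, x1_4 = 178, y1_4 = 370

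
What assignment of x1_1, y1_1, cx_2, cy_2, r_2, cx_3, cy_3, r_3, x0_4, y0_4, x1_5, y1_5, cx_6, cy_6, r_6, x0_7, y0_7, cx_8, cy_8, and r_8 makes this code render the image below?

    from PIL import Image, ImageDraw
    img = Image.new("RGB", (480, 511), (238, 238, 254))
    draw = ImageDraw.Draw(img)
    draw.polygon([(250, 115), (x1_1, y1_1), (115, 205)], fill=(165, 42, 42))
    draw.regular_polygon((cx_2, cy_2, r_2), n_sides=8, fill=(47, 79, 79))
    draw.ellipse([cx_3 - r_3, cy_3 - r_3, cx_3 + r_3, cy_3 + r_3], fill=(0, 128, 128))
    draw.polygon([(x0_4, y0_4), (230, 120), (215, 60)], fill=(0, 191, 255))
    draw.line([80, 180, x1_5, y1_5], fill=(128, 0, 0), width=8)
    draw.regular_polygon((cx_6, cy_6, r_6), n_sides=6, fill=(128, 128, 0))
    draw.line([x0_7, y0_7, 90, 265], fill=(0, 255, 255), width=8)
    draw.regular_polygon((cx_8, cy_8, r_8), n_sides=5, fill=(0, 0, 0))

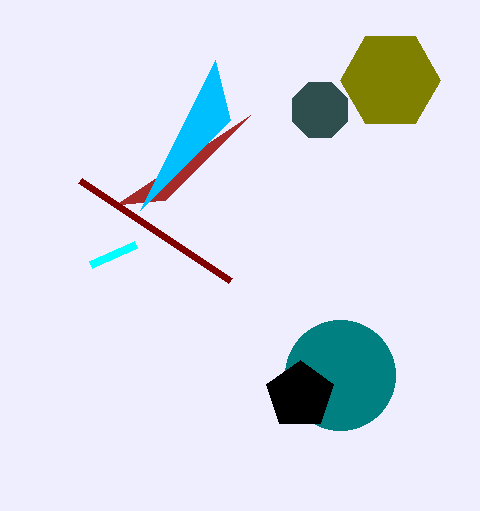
x1_1 = 165, y1_1 = 200, cx_2 = 320, cy_2 = 110, r_2 = 30, cx_3 = 340, cy_3 = 375, r_3 = 55, x0_4 = 140, y0_4 = 210, x1_5 = 230, y1_5 = 280, cx_6 = 390, cy_6 = 80, r_6 = 50, x0_7 = 135, y0_7 = 245, cx_8 = 300, cy_8 = 395, r_8 = 35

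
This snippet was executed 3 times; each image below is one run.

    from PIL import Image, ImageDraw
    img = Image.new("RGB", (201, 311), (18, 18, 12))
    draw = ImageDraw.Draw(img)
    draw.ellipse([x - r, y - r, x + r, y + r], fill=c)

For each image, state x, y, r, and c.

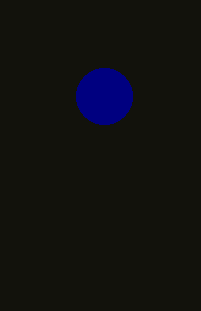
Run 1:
x = 104, y = 96, r = 28, c = 'navy'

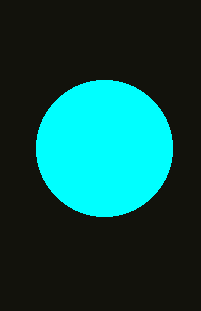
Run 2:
x = 104; y = 148; r = 68; c = 'cyan'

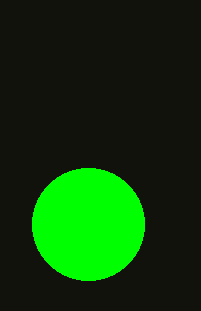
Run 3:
x = 88
y = 224
r = 56
c = 'lime'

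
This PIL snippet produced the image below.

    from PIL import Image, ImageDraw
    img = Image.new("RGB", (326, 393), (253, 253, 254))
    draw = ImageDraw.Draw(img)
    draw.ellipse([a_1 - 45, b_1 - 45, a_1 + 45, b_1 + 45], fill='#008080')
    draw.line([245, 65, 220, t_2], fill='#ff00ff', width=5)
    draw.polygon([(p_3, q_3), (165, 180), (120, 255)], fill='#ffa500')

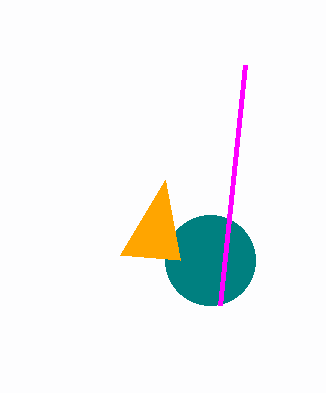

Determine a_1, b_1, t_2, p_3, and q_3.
a_1 = 210, b_1 = 260, t_2 = 305, p_3 = 180, q_3 = 260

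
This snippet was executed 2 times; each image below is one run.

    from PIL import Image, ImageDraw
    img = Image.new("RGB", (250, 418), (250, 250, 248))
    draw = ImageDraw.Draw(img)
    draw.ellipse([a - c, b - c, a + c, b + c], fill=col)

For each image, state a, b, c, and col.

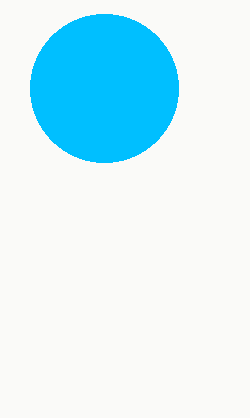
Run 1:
a = 104; b = 88; c = 74; col = 'deepskyblue'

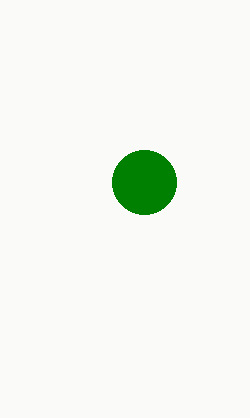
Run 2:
a = 144
b = 182
c = 32
col = 'green'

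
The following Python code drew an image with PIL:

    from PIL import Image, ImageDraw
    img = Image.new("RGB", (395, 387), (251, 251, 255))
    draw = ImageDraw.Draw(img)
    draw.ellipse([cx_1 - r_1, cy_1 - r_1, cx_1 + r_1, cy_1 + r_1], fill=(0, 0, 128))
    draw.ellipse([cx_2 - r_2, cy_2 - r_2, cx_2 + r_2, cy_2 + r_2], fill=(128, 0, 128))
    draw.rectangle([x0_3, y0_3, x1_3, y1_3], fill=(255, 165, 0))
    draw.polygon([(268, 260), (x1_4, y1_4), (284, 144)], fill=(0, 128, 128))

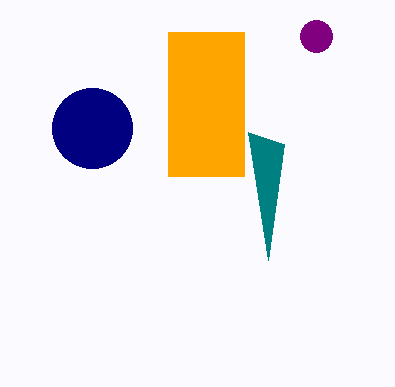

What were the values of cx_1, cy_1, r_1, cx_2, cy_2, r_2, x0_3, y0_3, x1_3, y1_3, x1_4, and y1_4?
cx_1 = 92
cy_1 = 128
r_1 = 40
cx_2 = 316
cy_2 = 36
r_2 = 16
x0_3 = 168
y0_3 = 32
x1_3 = 244
y1_3 = 176
x1_4 = 248
y1_4 = 132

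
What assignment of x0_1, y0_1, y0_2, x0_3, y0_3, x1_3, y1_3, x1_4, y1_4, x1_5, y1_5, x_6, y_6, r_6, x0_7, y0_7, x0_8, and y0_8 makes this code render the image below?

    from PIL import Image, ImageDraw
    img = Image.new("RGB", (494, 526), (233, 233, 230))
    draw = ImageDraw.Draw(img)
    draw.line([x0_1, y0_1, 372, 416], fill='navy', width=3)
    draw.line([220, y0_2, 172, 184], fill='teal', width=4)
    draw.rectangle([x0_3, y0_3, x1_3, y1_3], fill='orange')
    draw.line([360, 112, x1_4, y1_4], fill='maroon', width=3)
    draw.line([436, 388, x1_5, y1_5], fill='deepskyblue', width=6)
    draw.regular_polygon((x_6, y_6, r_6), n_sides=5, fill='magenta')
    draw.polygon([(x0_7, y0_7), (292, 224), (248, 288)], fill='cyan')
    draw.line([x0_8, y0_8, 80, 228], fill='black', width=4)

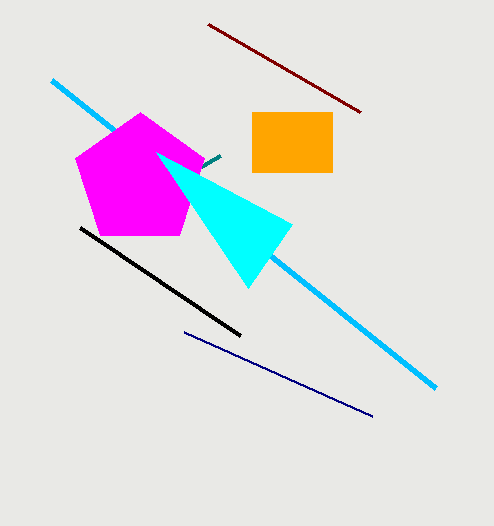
x0_1 = 184
y0_1 = 332
y0_2 = 156
x0_3 = 252
y0_3 = 112
x1_3 = 332
y1_3 = 172
x1_4 = 208
y1_4 = 24
x1_5 = 52
y1_5 = 80
x_6 = 140
y_6 = 180
r_6 = 68
x0_7 = 156
y0_7 = 152
x0_8 = 240
y0_8 = 336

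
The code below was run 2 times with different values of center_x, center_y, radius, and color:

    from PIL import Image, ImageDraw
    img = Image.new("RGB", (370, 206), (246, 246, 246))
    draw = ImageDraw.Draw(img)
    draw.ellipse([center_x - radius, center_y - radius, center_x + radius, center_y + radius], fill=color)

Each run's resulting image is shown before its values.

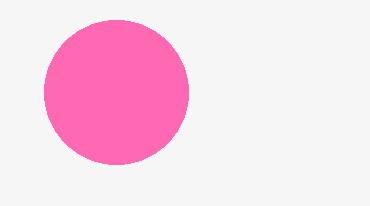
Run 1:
center_x = 116; center_y = 92; radius = 72; color = 'hotpink'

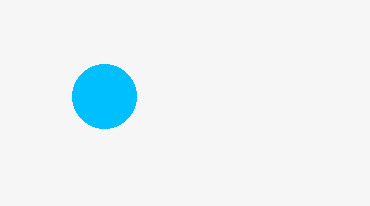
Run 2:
center_x = 104
center_y = 96
radius = 32
color = 'deepskyblue'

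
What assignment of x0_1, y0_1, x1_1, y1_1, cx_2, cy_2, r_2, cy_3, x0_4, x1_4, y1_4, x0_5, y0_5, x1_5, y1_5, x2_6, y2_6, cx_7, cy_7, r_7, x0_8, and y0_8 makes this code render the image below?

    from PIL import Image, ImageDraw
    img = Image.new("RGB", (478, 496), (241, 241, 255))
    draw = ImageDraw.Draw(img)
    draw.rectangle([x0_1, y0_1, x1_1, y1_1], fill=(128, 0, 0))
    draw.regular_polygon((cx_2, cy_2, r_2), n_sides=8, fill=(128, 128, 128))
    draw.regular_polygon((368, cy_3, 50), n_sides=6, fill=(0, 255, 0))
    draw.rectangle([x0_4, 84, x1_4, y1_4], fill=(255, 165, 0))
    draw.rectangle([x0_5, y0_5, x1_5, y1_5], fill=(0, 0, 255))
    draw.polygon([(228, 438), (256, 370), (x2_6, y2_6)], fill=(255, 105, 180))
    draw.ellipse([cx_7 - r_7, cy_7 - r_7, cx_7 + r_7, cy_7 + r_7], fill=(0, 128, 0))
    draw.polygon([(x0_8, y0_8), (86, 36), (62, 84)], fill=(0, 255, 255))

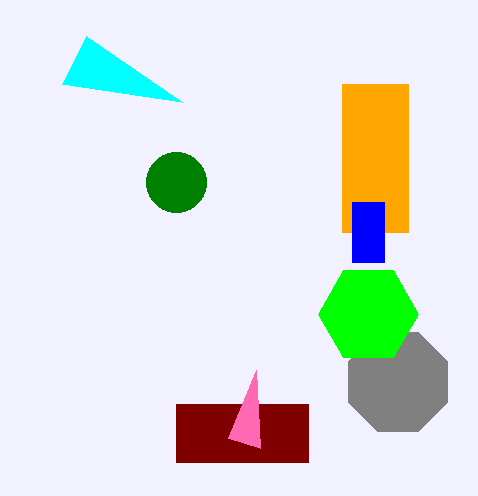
x0_1 = 176, y0_1 = 404, x1_1 = 308, y1_1 = 462, cx_2 = 398, cy_2 = 382, r_2 = 54, cy_3 = 314, x0_4 = 342, x1_4 = 408, y1_4 = 232, x0_5 = 352, y0_5 = 202, x1_5 = 384, y1_5 = 262, x2_6 = 260, y2_6 = 448, cx_7 = 176, cy_7 = 182, r_7 = 30, x0_8 = 182, y0_8 = 102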